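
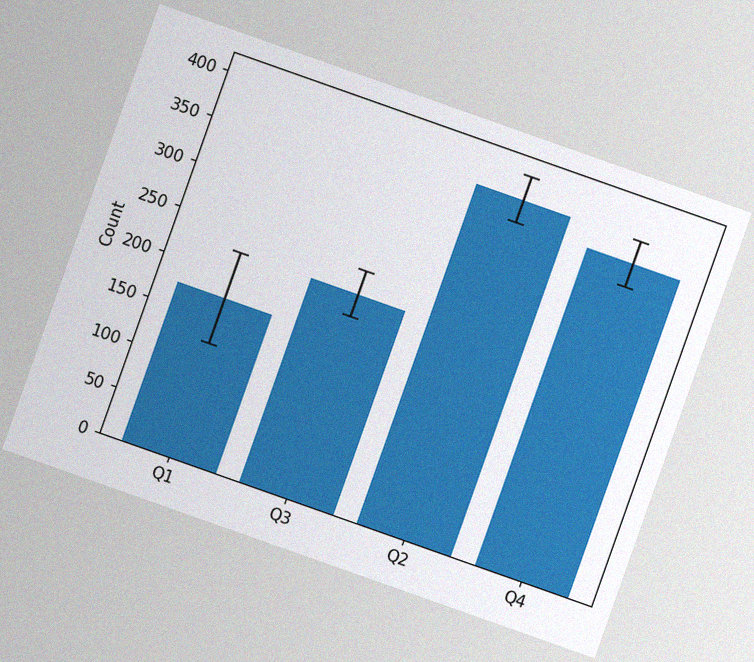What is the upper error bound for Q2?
400

The chart is tilted about 19° clockwise, with some photo noise. The Q2 bar's upper whisker reaches 400.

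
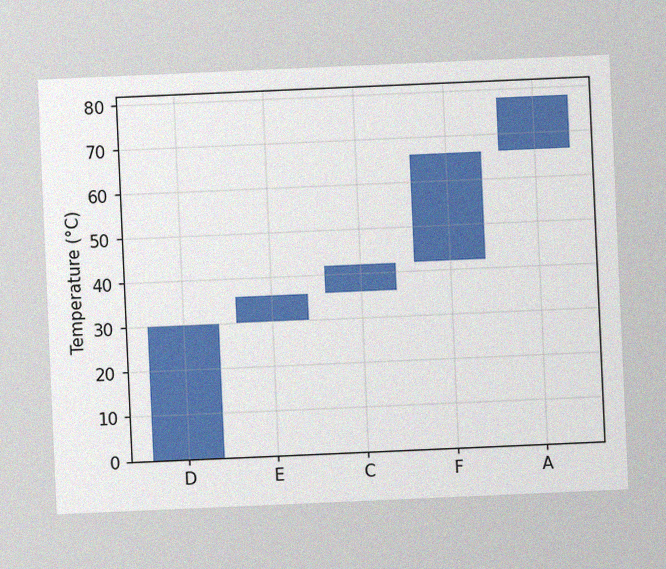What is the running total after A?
The chart is tilted about 3° counter-clockwise, with some photo noise. After A the running total reaches 78°C.

78°C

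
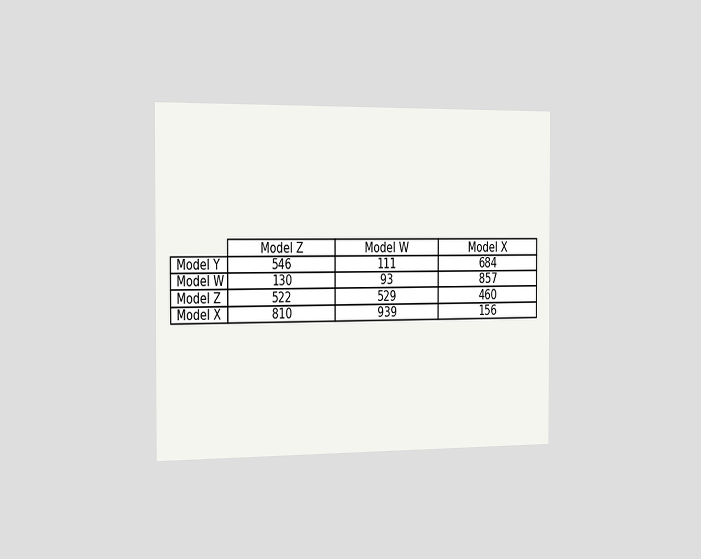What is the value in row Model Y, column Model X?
684

The chart is viewed slightly from the left. The (Model Y, Model X) cell reads 684.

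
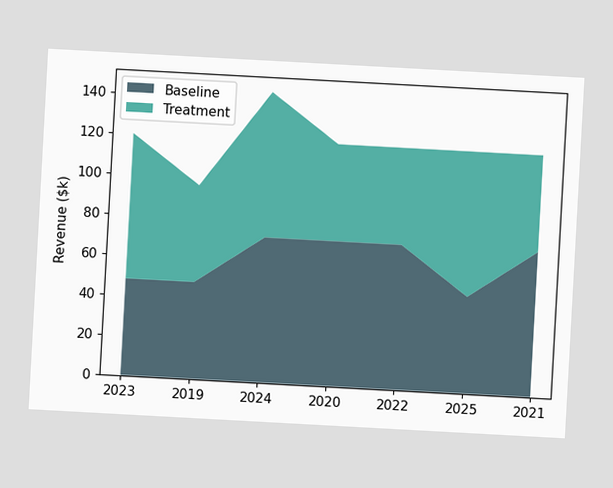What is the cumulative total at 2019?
$96k

The chart is tilted about 3° clockwise. The stacked total at 2019 reaches $96k.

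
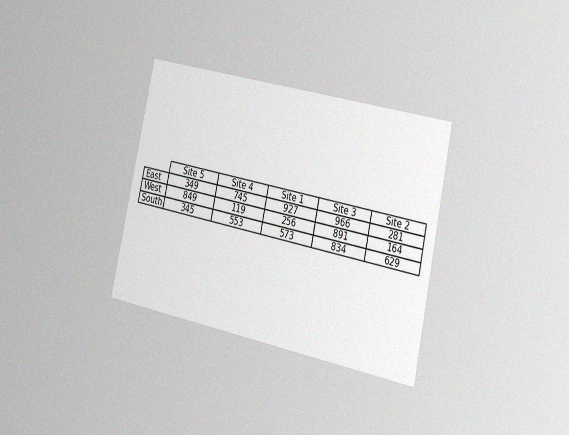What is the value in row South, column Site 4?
553

The chart is tilted about 12° clockwise and viewed slightly from the right, with some photo noise. The (South, Site 4) cell reads 553.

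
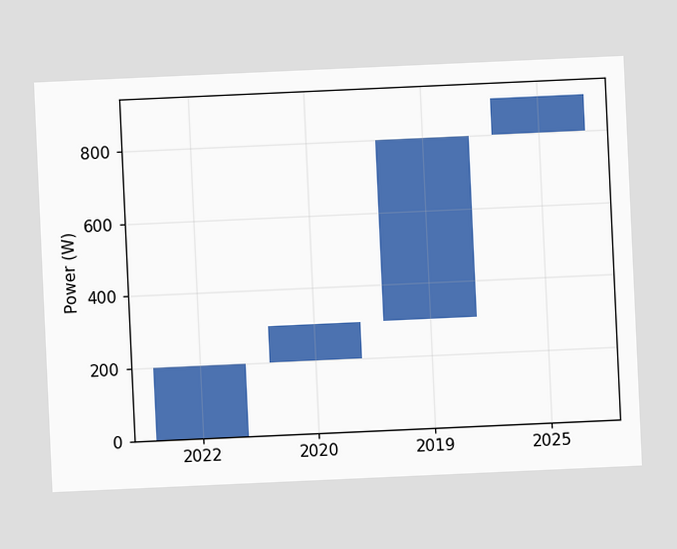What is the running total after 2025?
The chart is tilted about 3° counter-clockwise. After 2025 the running total reaches 900W.

900W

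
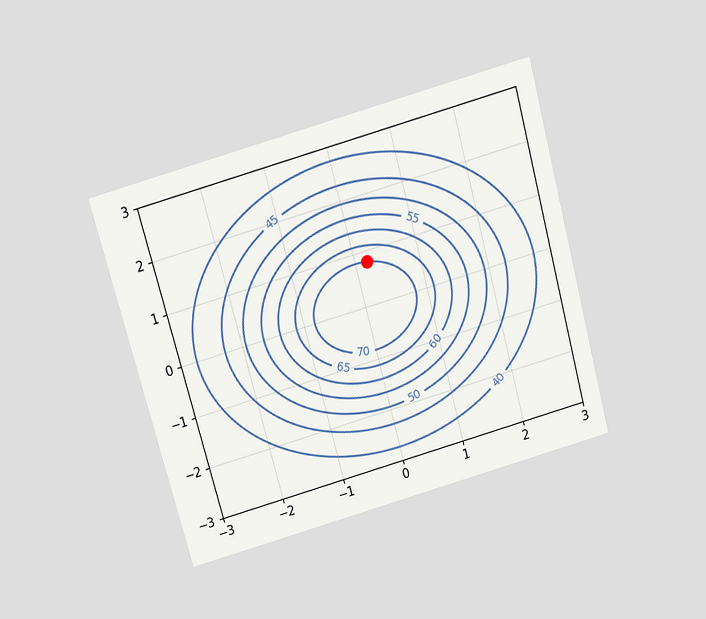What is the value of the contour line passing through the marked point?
The chart is tilted about 15° counter-clockwise and viewed slightly from above. The marked point sits on the contour labelled 70.

70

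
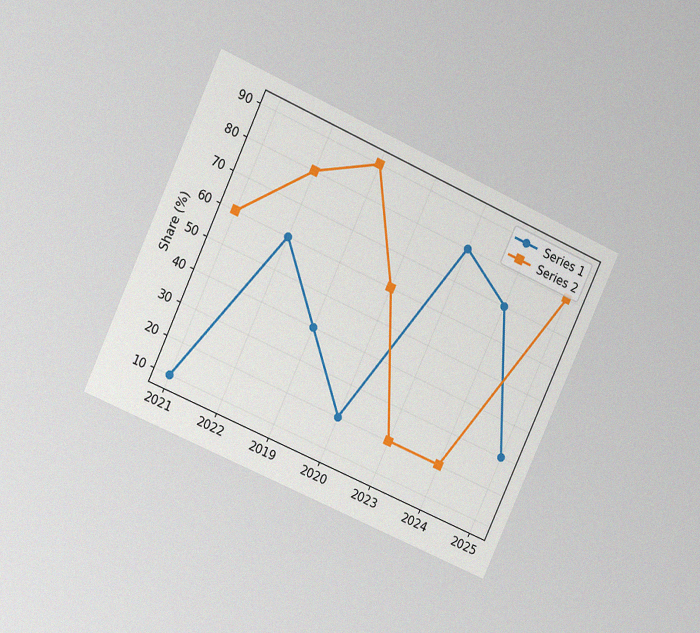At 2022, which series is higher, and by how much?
Series 2, by 20%

The chart is tilted about 24° clockwise and viewed at a slight angle, with some photo noise. At 2022, Series 2 sits above the other line by 20%.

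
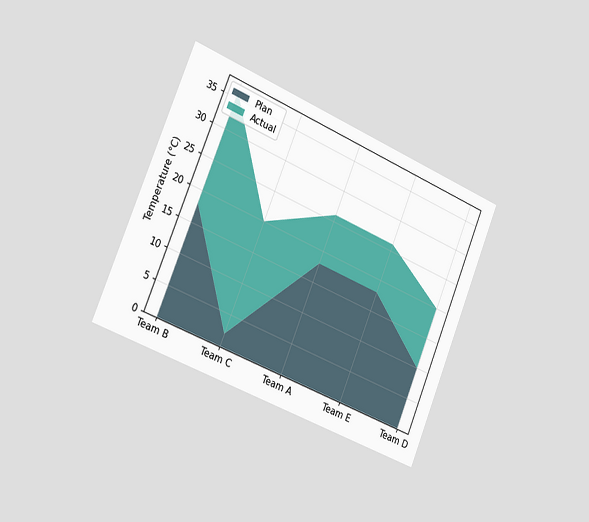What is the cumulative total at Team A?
The chart is tilted about 22° clockwise and viewed slightly from the left. The stacked total at Team A reaches 26°C.

26°C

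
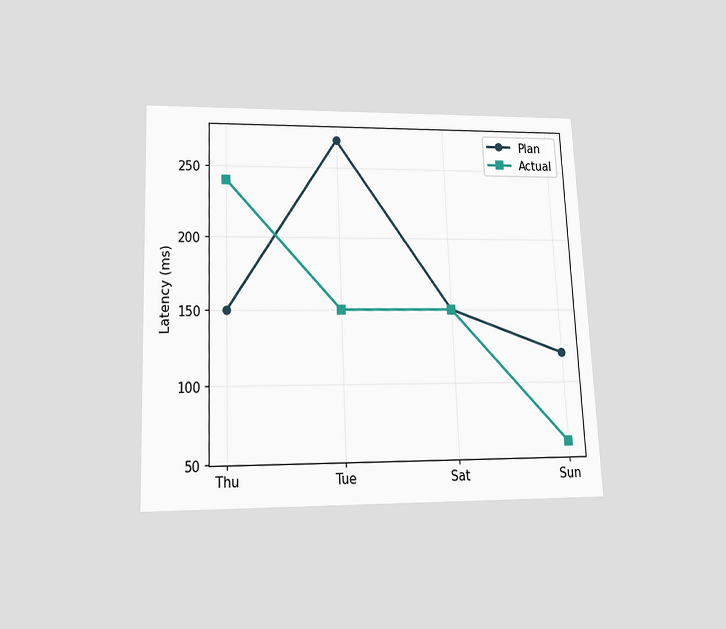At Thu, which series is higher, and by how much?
The chart is tilted about 2° counter-clockwise and viewed slightly from below. At Thu, Actual sits above the other line by 90ms.

Actual, by 90ms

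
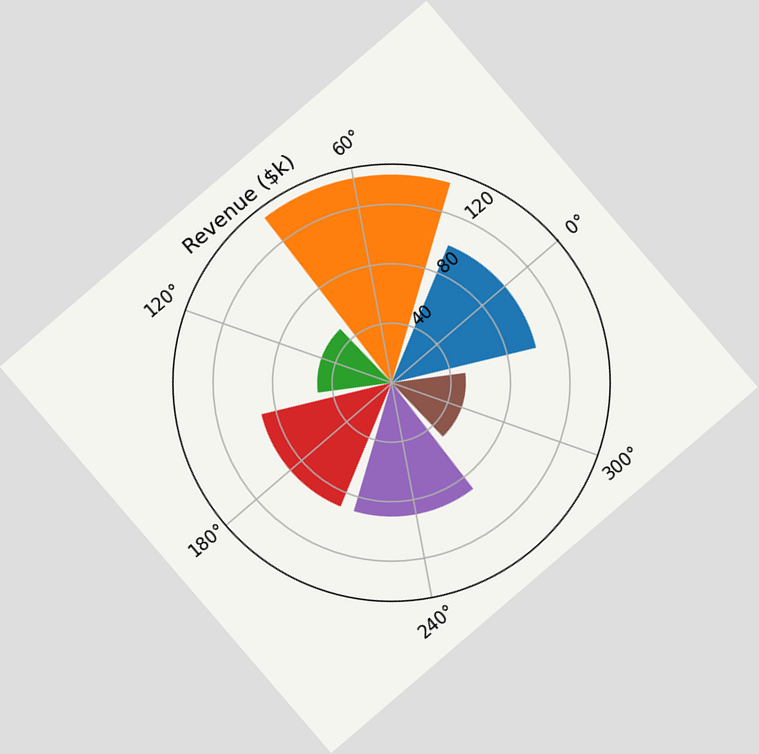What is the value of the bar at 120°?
$50k

The chart is tilted about 41° counter-clockwise. The bar at 120° reaches $50k on the radial axis.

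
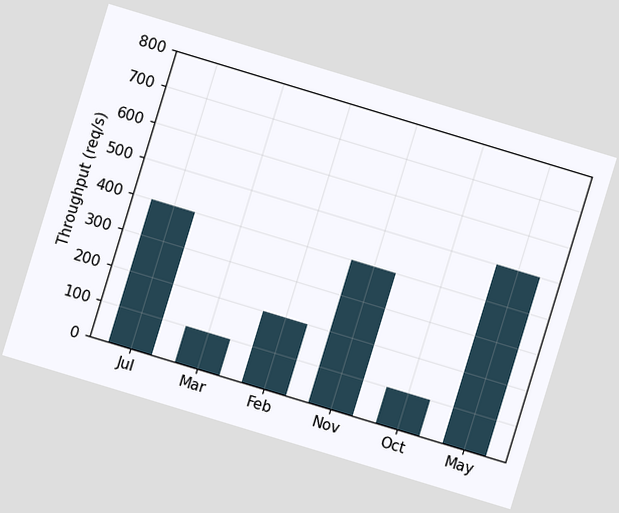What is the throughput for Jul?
400req/s

The chart is tilted about 17° clockwise. Reading along the chart's y-axis, the Jul bar reaches 400req/s.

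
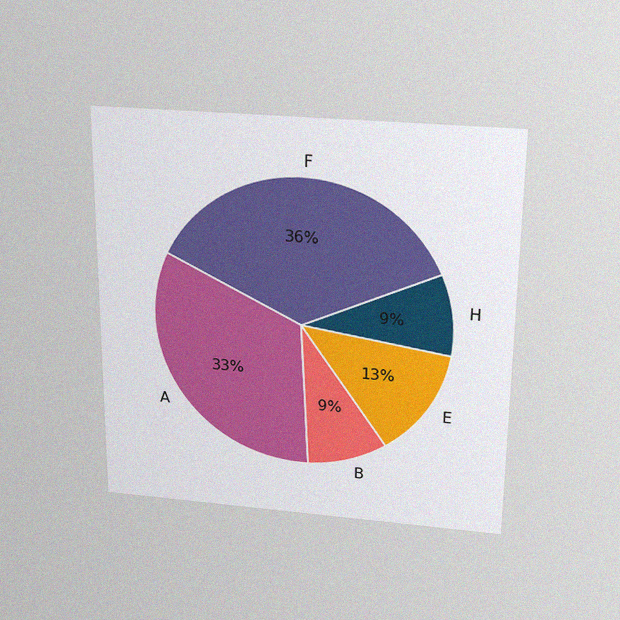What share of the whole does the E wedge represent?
The chart is viewed slightly from above, with some photo noise. The E slice takes up 13% of the pie.

13%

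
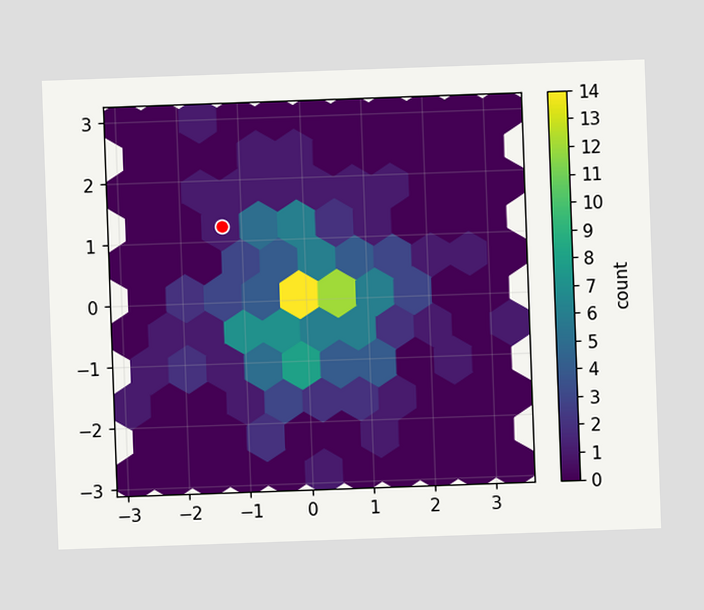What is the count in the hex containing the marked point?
The chart is tilted about 2° counter-clockwise. The marked hex reads 1 on the colorbar.

1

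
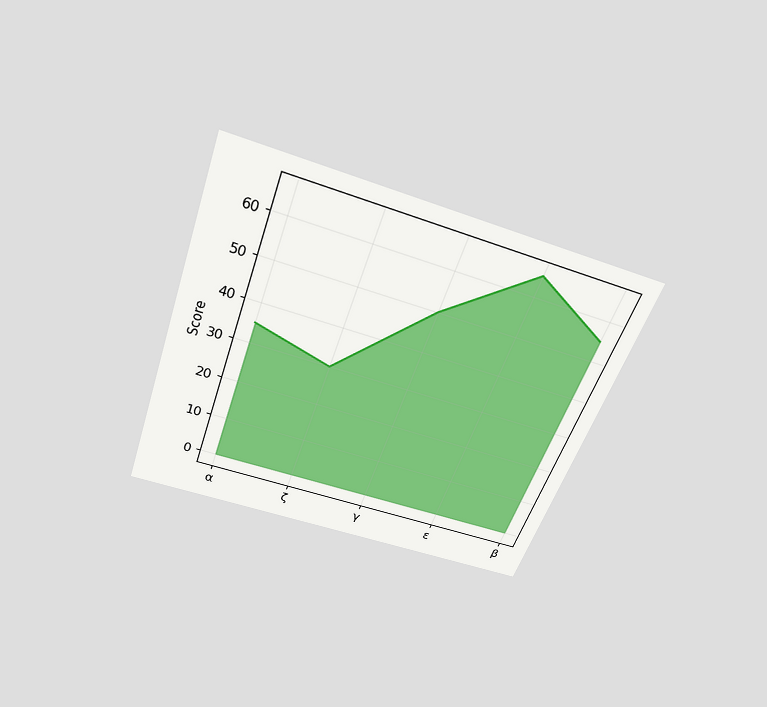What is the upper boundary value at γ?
The chart is tilted about 20° clockwise and viewed slightly from above. At γ the upper boundary is at 50.

50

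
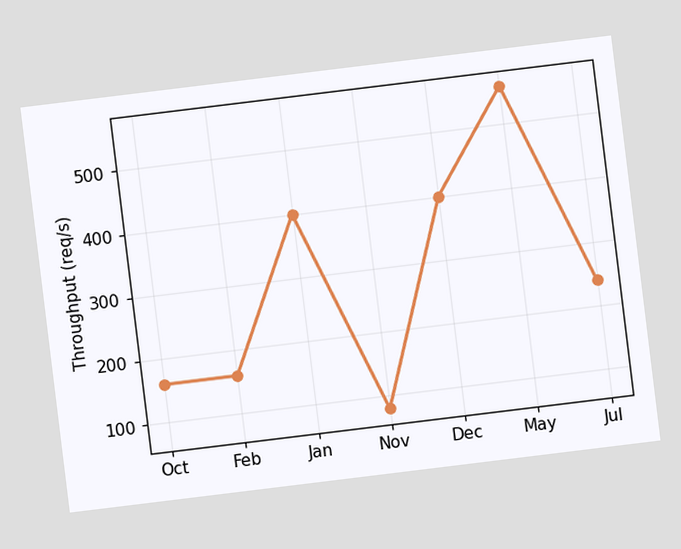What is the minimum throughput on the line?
80req/s

The chart is tilted about 7° counter-clockwise. The lowest point is at Nov, and reading across to the y-axis gives 80req/s.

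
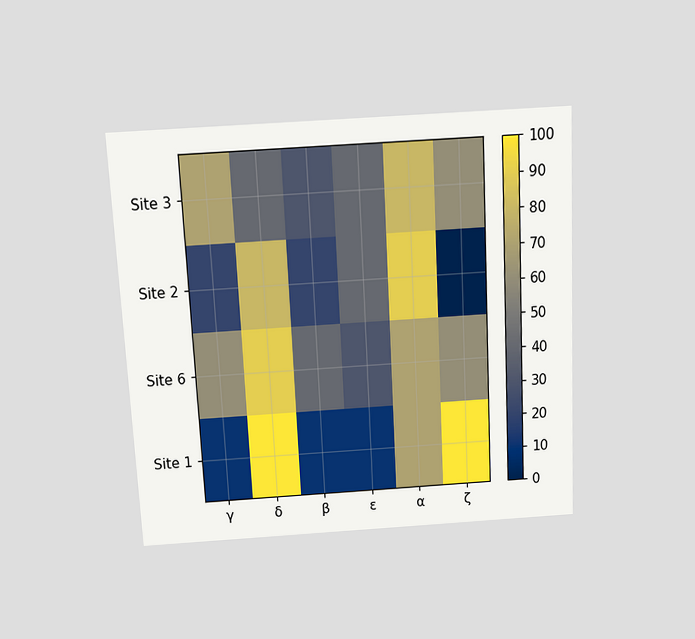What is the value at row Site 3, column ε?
The chart is tilted about 3° counter-clockwise and viewed slightly from above. Matching cell (Site 3, ε) against the colorbar gives 40.

40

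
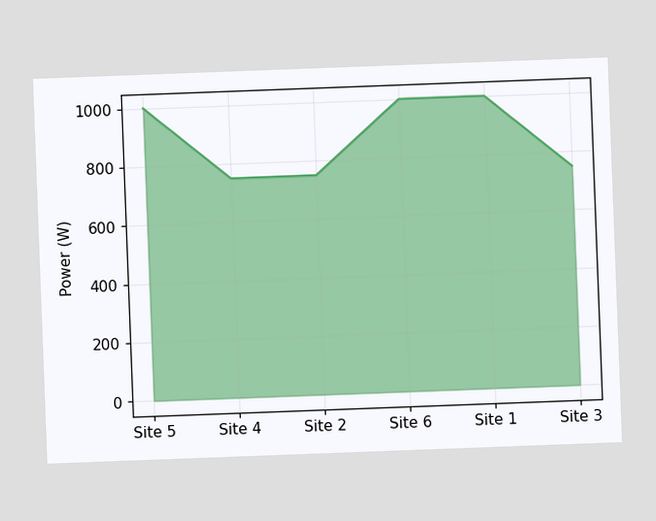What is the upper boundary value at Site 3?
750W

The chart is tilted about 2° counter-clockwise. At Site 3 the upper boundary is at 750W.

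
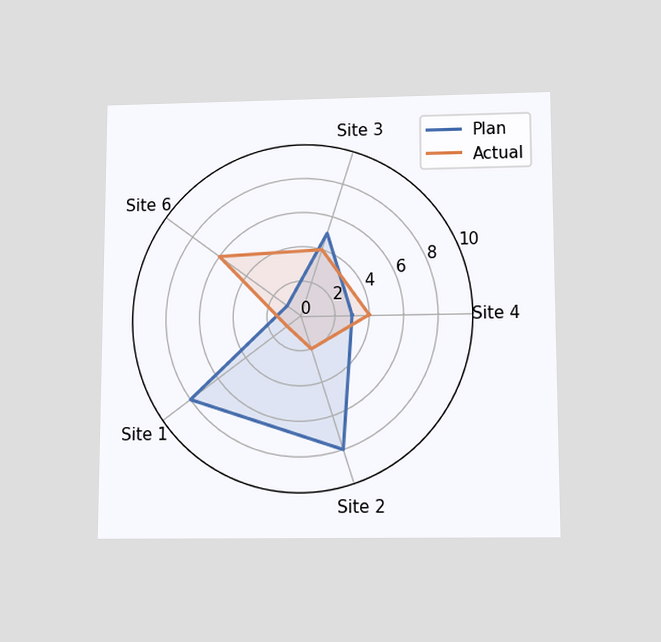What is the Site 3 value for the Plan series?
The chart is viewed slightly from below. On the Site 3 axis, Plan reaches 5.

5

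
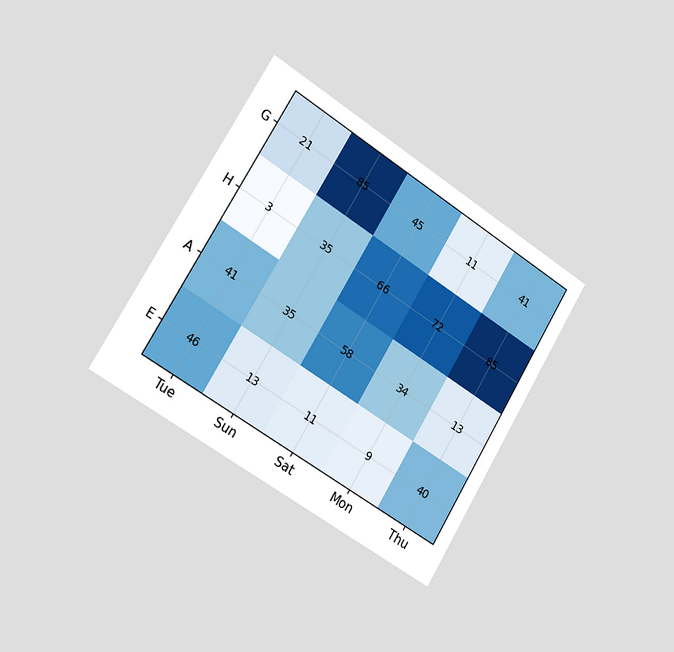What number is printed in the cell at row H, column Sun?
35

The chart is tilted about 31° clockwise and viewed slightly from the left. The (H, Sun) cell reads 35.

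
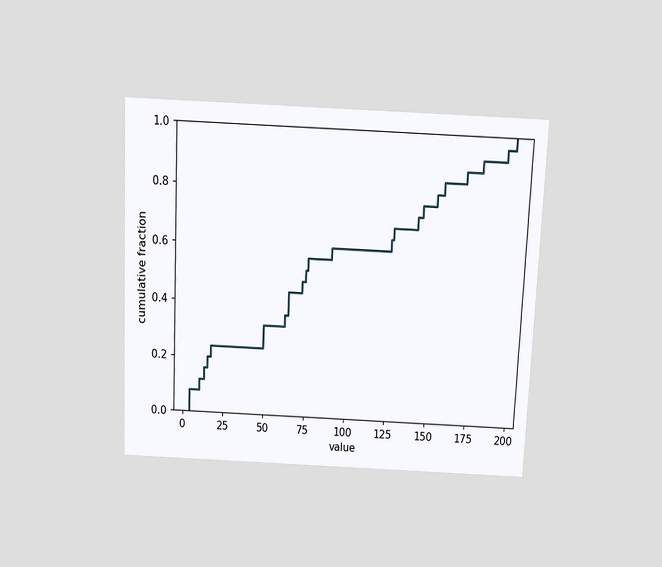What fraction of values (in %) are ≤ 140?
72%

The chart is tilted about 3° clockwise and viewed slightly from above. At x=140 the ECDF step is at 72%.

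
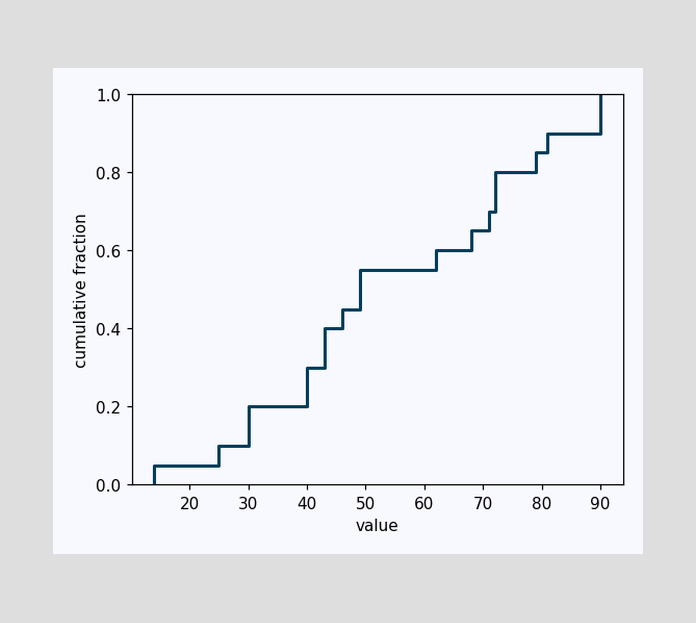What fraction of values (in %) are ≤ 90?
100%

At x=90 the ECDF step is at 100%.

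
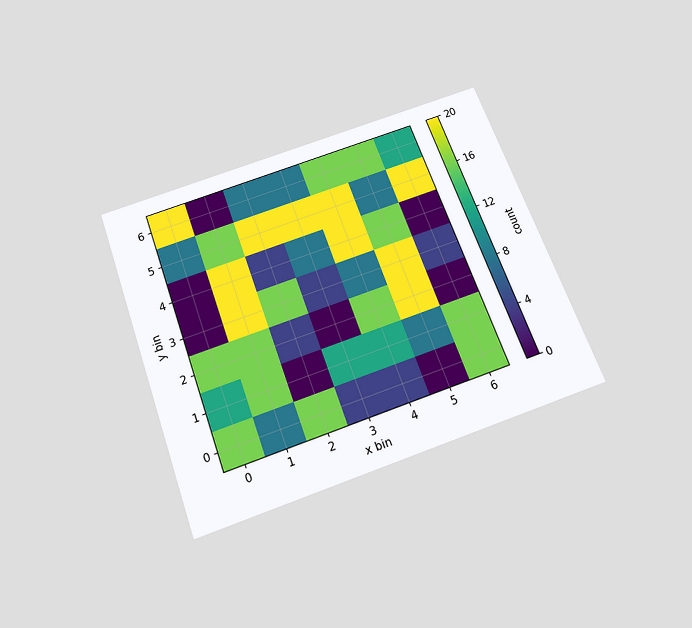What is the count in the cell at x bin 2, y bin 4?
The chart is tilted about 20° counter-clockwise and viewed slightly from below. Matching the cell (2, 4) against the colorbar gives 4.

4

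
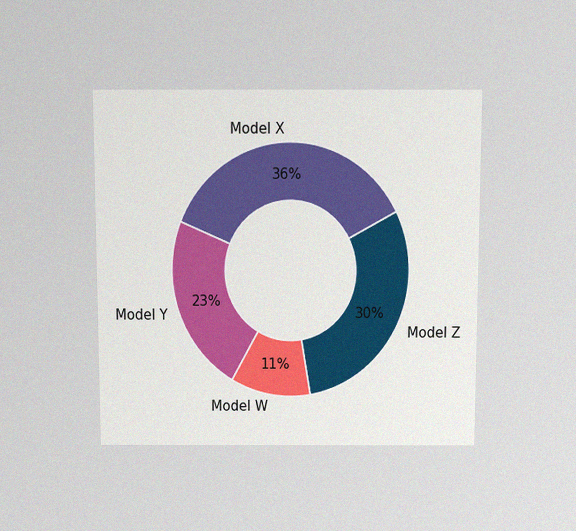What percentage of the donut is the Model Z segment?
30%

The chart is viewed slightly from above, with some photo noise. The Model Z segment takes up 30% of the ring.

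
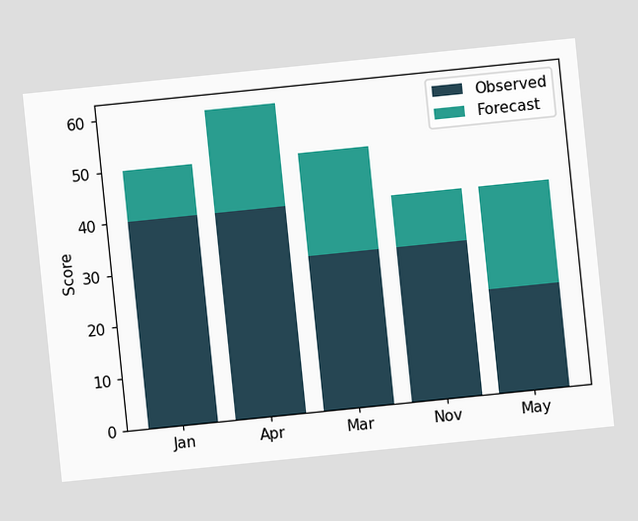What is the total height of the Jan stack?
50

The chart is tilted about 6° counter-clockwise. The Jan stack's top reaches 50 on the y-axis.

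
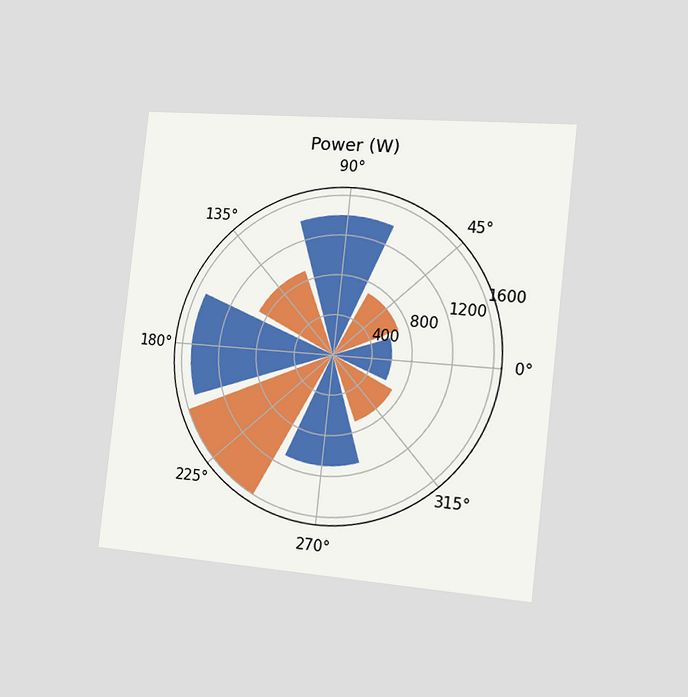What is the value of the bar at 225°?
1600W

The chart is tilted about 6° clockwise and viewed slightly from the right. The bar at 225° reaches 1600W on the radial axis.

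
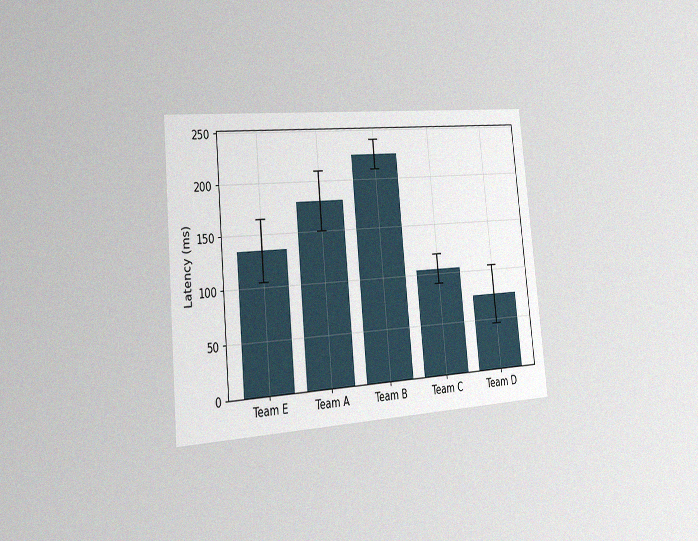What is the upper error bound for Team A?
210ms

The chart is tilted about 5° counter-clockwise and viewed slightly from the left, with some photo noise. The Team A bar's upper whisker reaches 210ms.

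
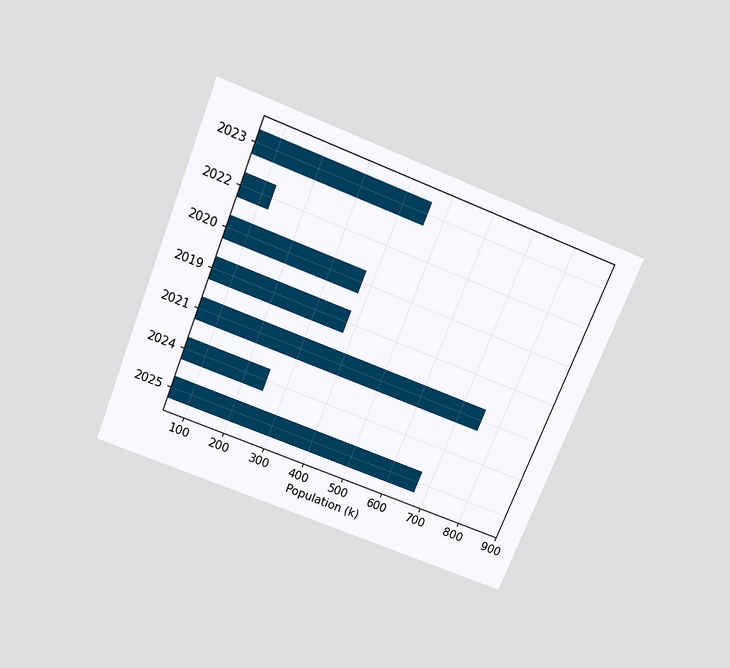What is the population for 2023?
462k

The chart is tilted about 22° clockwise and viewed slightly from above. Reading along the chart's x-axis, the 2023 bar reaches 462k.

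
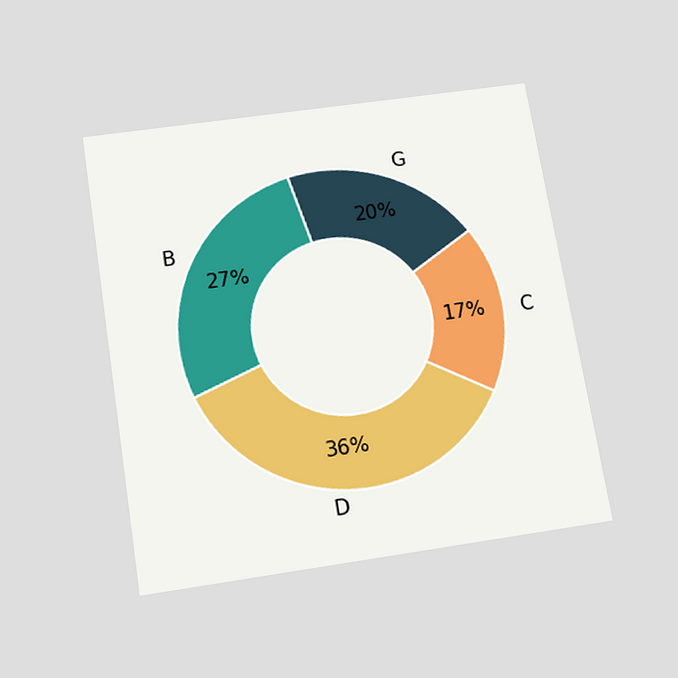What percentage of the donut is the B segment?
The chart is tilted about 9° counter-clockwise and viewed slightly from below. The B segment takes up 27% of the ring.

27%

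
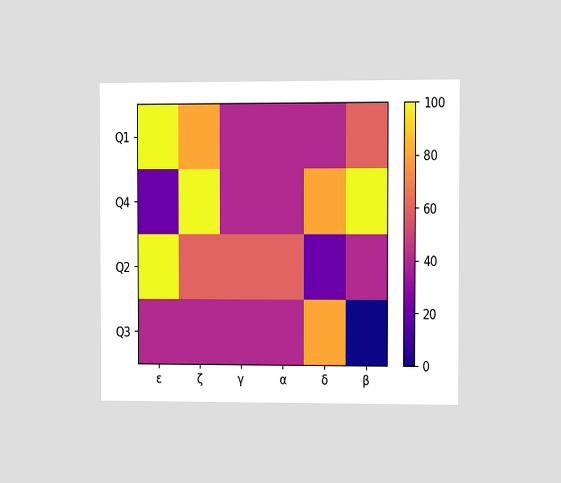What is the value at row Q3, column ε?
The chart is viewed at a slight angle. Matching cell (Q3, ε) against the colorbar gives 40.

40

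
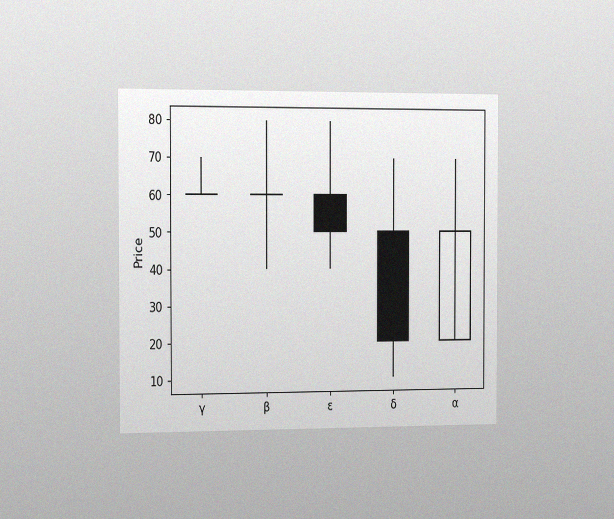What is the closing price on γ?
The chart is viewed slightly from the left, with some photo noise. The γ candle closes at 60.

60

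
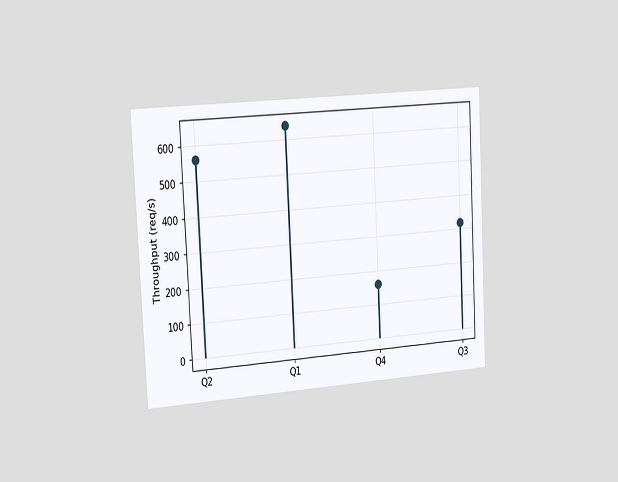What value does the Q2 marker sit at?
560req/s

The chart is tilted about 3° counter-clockwise and viewed slightly from the left. The Q2 marker sits at 560req/s.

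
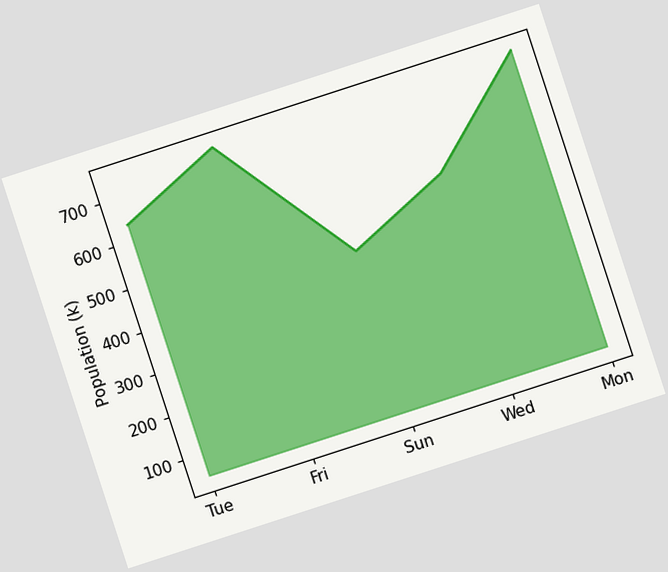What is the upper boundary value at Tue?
The chart is tilted about 18° counter-clockwise. At Tue the upper boundary is at 636k.

636k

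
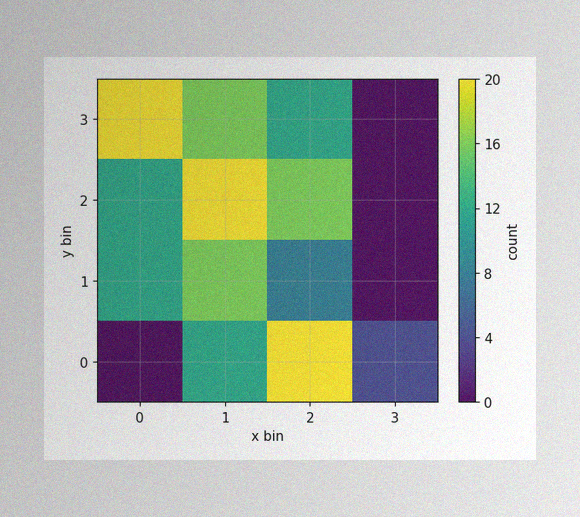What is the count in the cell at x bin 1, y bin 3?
16

The image has some photo noise and uneven lighting. Matching the cell (1, 3) against the colorbar gives 16.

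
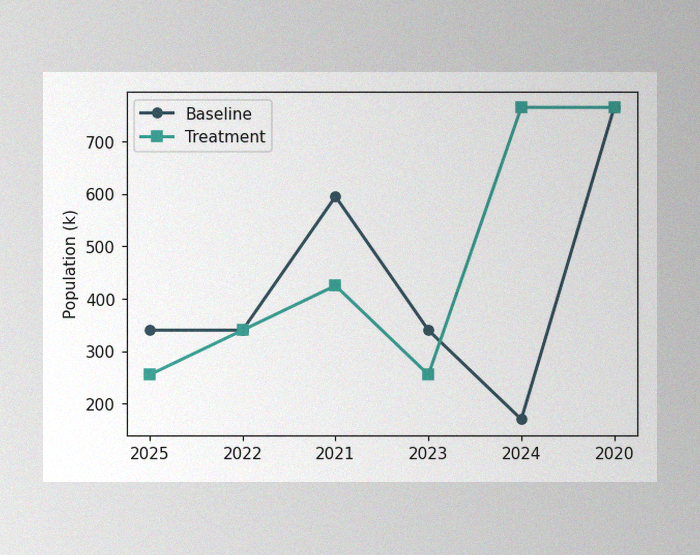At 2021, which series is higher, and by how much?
Baseline, by 170k

The image has some photo noise and uneven lighting. At 2021, Baseline sits above the other line by 170k.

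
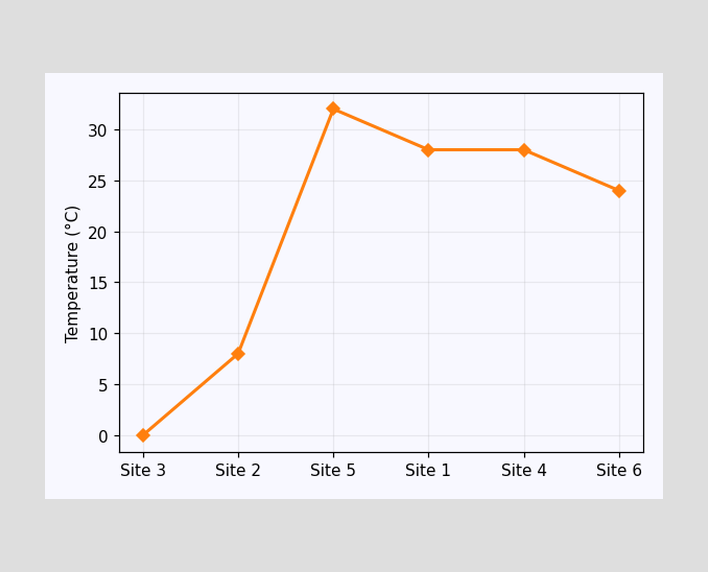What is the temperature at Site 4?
At Site 4, the line is at 28°C.

28°C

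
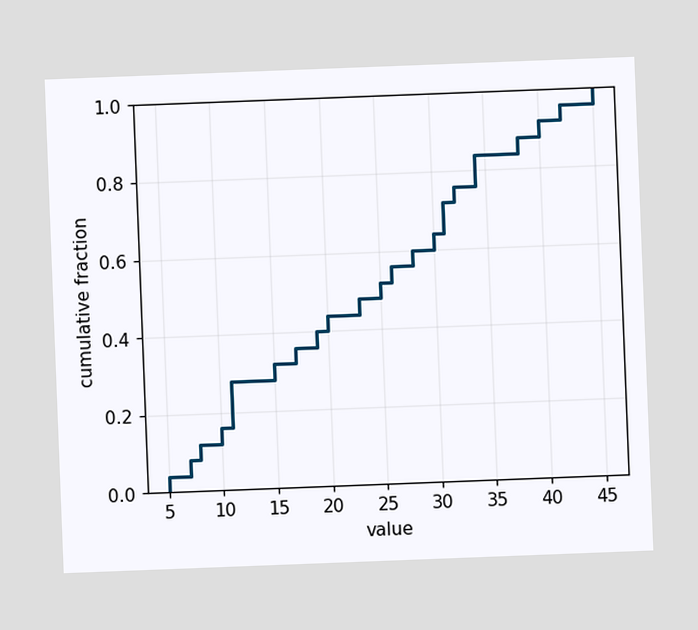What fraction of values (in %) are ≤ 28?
60%

The chart is tilted about 2° counter-clockwise. At x=28 the ECDF step is at 60%.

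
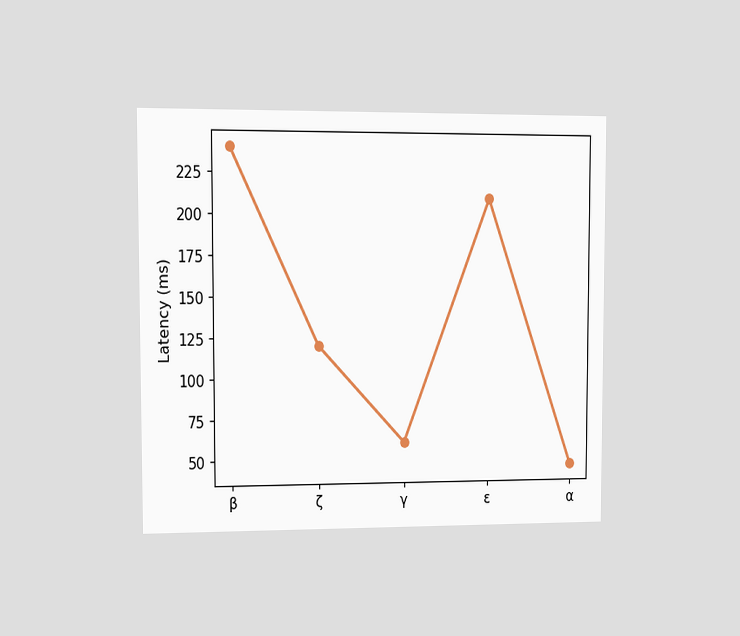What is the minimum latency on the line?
The chart is viewed at a slight angle. The lowest point is at α, and reading across to the y-axis gives 45ms.

45ms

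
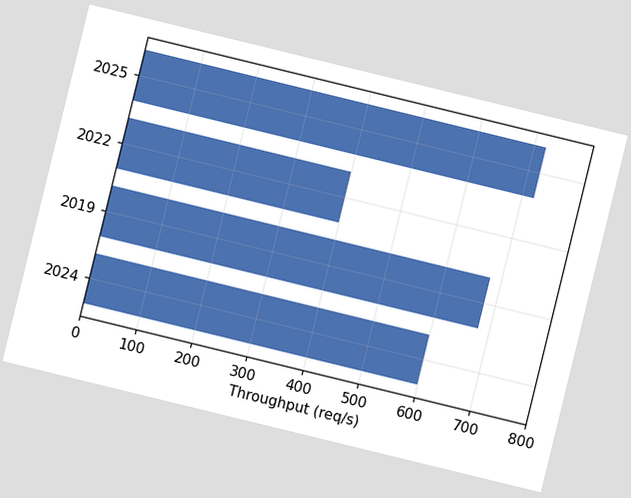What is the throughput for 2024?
The chart is tilted about 14° clockwise. Reading along the chart's x-axis, the 2024 bar reaches 600req/s.

600req/s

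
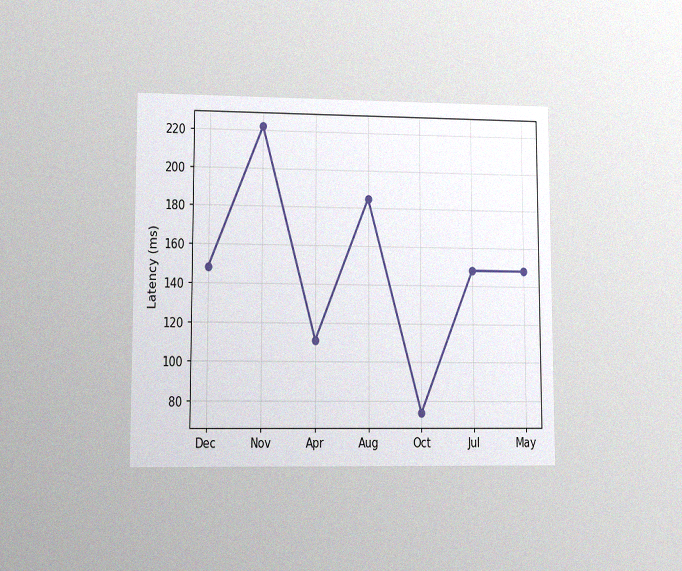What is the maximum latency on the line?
222ms

The chart is viewed at a slight angle, with some photo noise. The highest point is at Nov, and reading across to the y-axis gives 222ms.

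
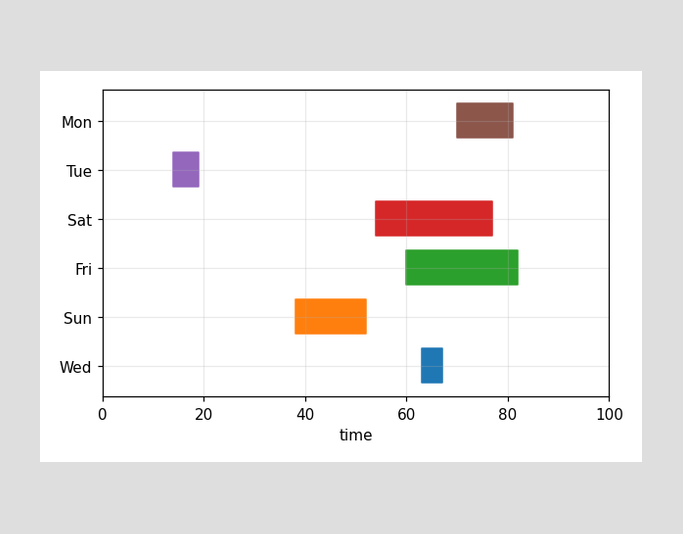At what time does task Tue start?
14

The Tue bar begins at t=14.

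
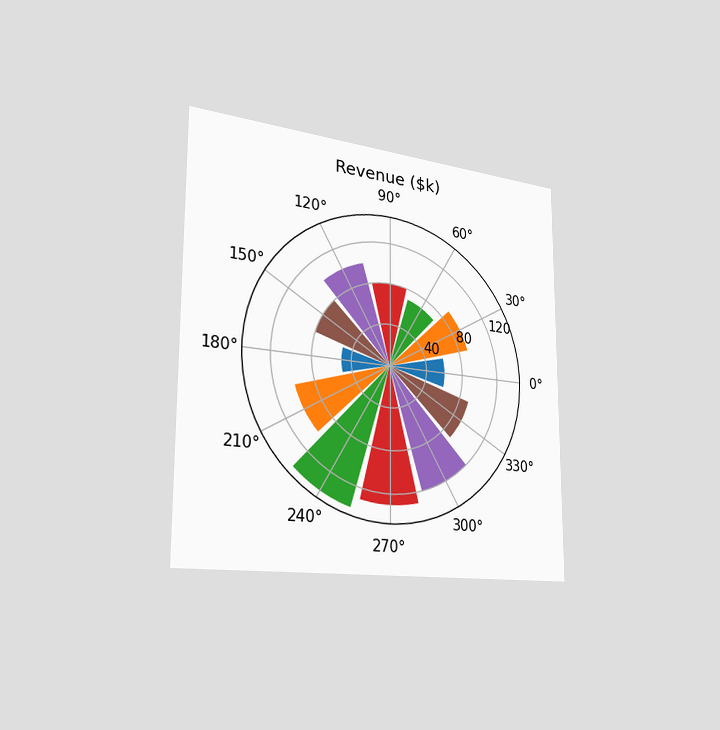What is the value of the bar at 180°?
$50k

The chart is viewed slightly from the left. The bar at 180° reaches $50k on the radial axis.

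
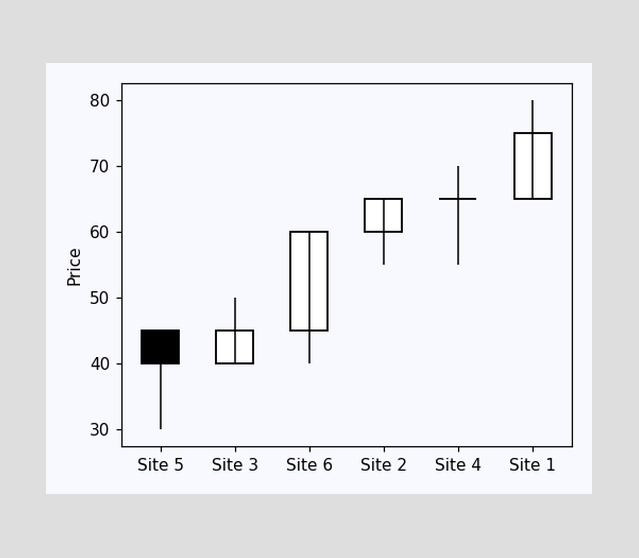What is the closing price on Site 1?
The Site 1 candle closes at 75.

75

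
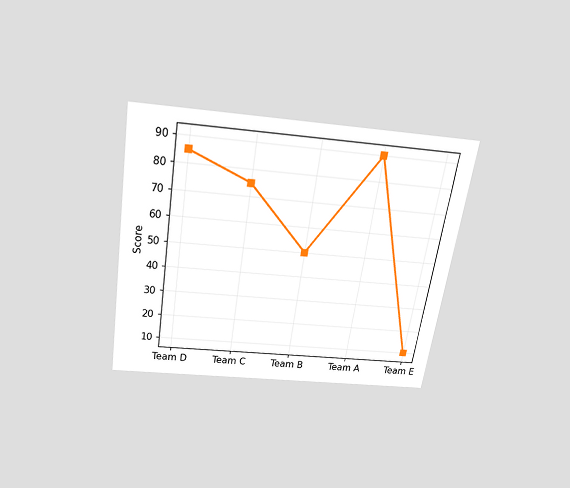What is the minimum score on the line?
10

The chart is tilted about 9° clockwise and viewed slightly from above. The lowest point is at Team E, and reading across to the y-axis gives 10.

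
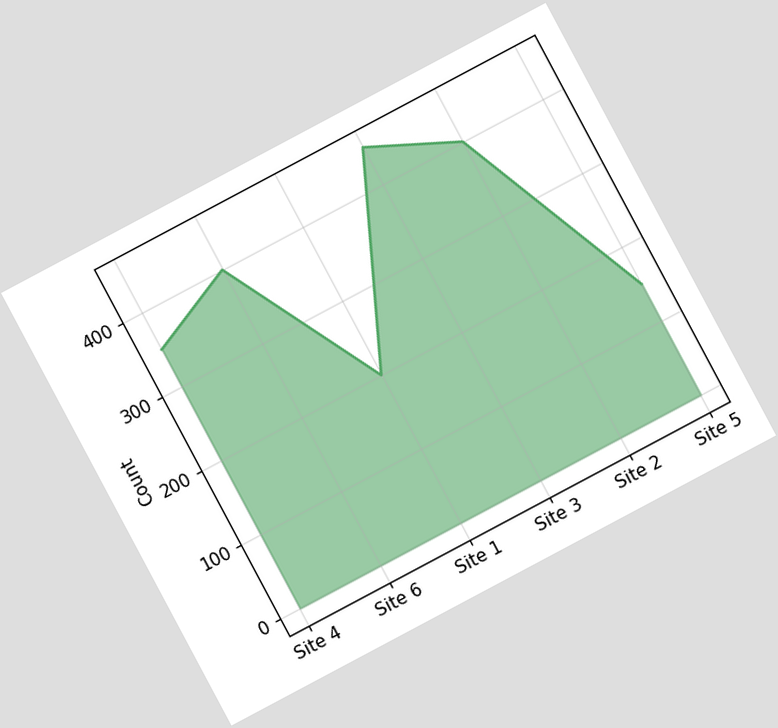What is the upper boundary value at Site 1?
200

The chart is tilted about 28° counter-clockwise. At Site 1 the upper boundary is at 200.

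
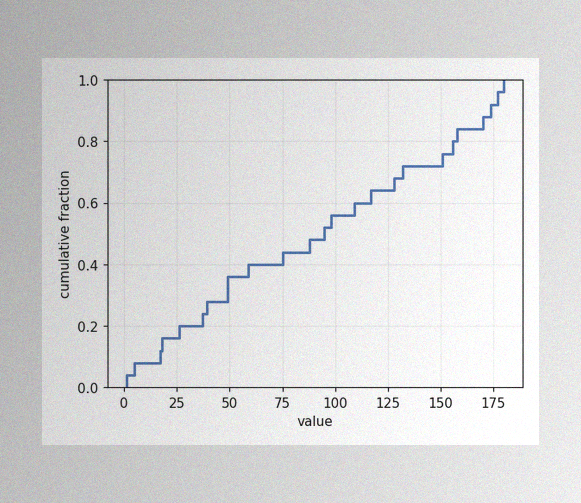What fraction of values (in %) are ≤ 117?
The image has some photo noise and uneven lighting. At x=117 the ECDF step is at 64%.

64%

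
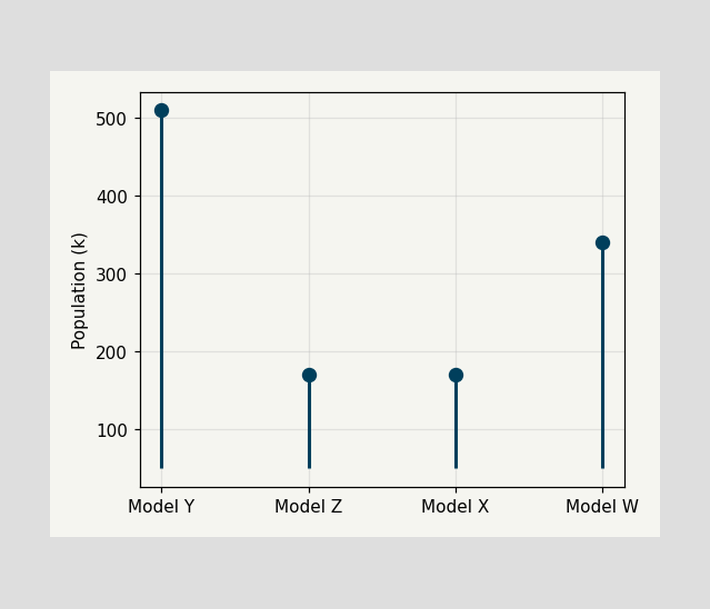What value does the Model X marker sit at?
170k

The Model X marker sits at 170k.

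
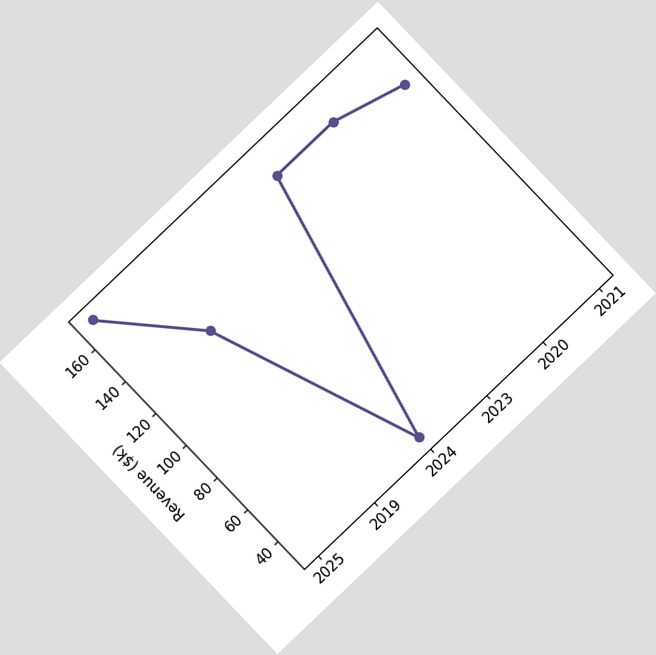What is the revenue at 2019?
The chart is tilted about 44° counter-clockwise. At 2019, the line is at $130k.

$130k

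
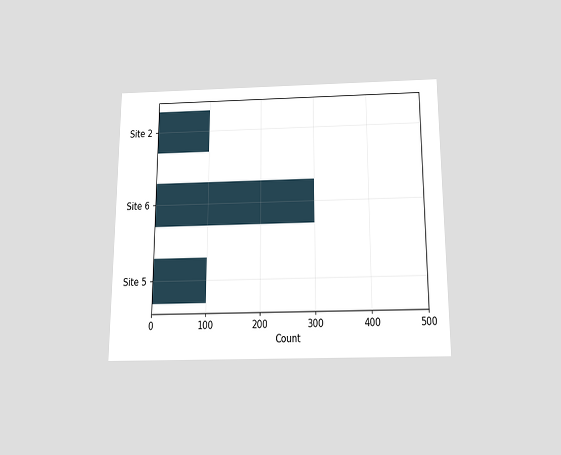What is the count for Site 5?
The chart is viewed slightly from below. Reading along the chart's x-axis, the Site 5 bar reaches 100.

100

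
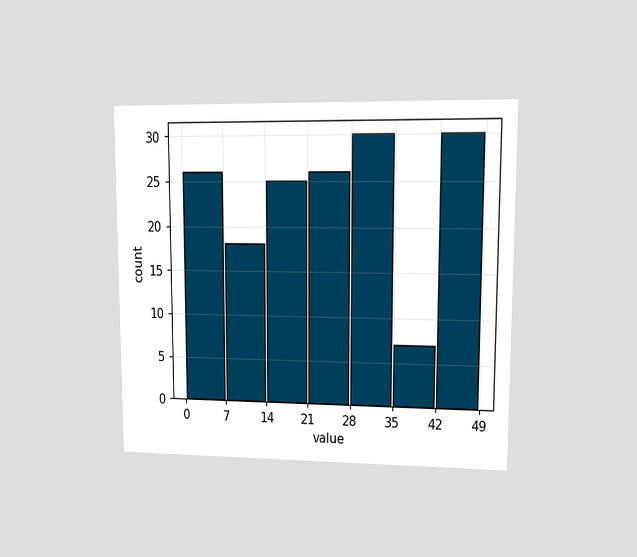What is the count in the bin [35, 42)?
7

The chart is viewed at a slight angle. The [35, 42) bin has height 7.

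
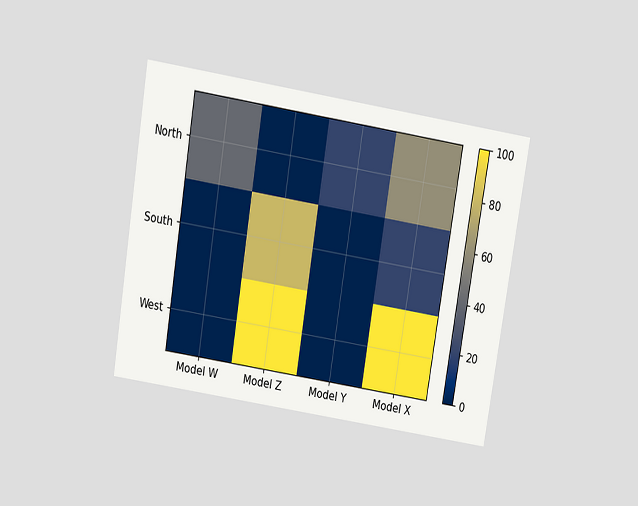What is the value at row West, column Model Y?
0

The chart is tilted about 9° clockwise and viewed slightly from above. Matching cell (West, Model Y) against the colorbar gives 0.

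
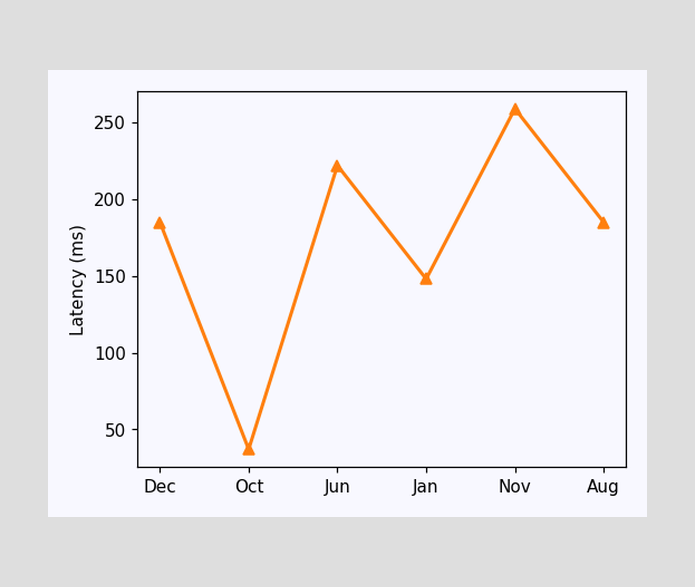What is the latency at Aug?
185ms

At Aug, the line is at 185ms.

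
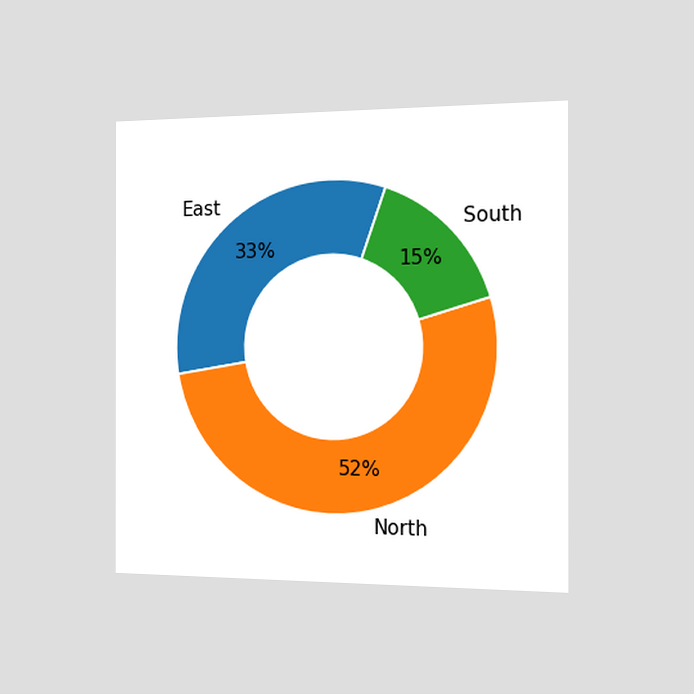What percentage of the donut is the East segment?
33%

The chart is viewed slightly from the right. The East segment takes up 33% of the ring.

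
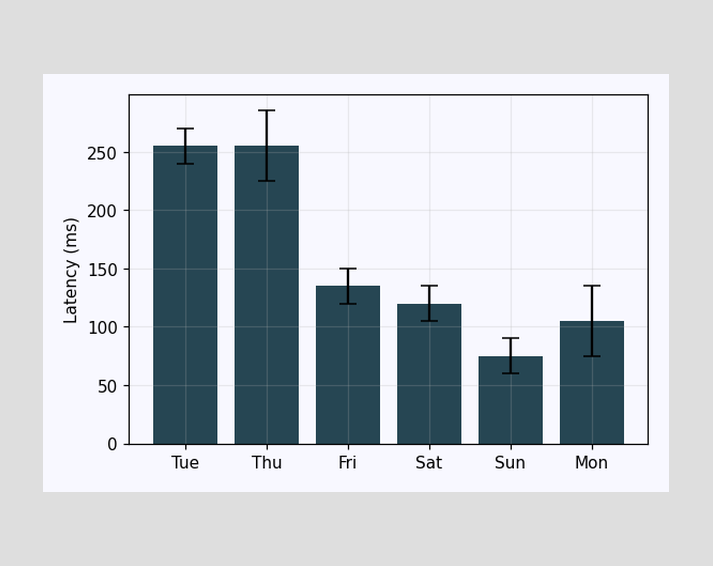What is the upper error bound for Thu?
The Thu bar's upper whisker reaches 285ms.

285ms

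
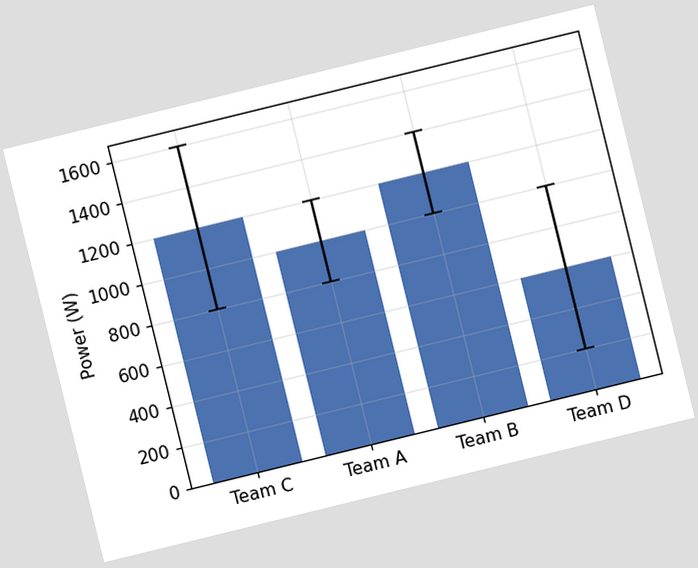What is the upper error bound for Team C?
The chart is tilted about 14° counter-clockwise. The Team C bar's upper whisker reaches 1600W.

1600W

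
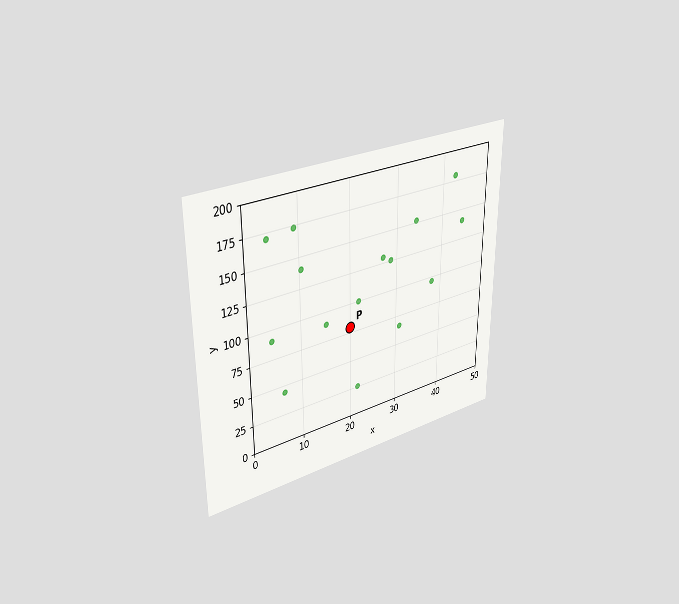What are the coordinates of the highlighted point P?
The chart is viewed slightly from the left. Following the gridlines from P to each axis, P sits at (20, 80).

(20, 80)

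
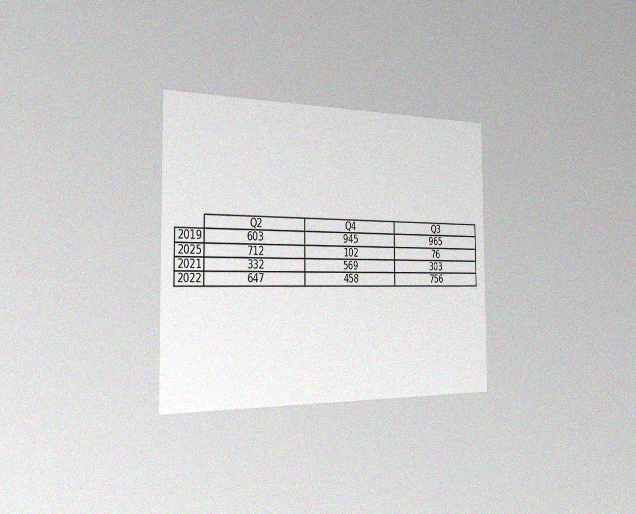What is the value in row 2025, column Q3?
The chart is viewed slightly from the left, with some photo noise. The (2025, Q3) cell reads 76.

76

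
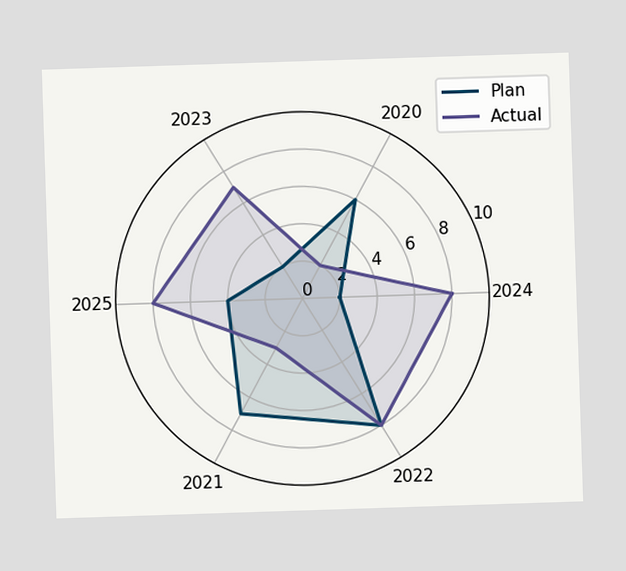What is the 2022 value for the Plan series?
On the 2022 axis, Plan reaches 8.

8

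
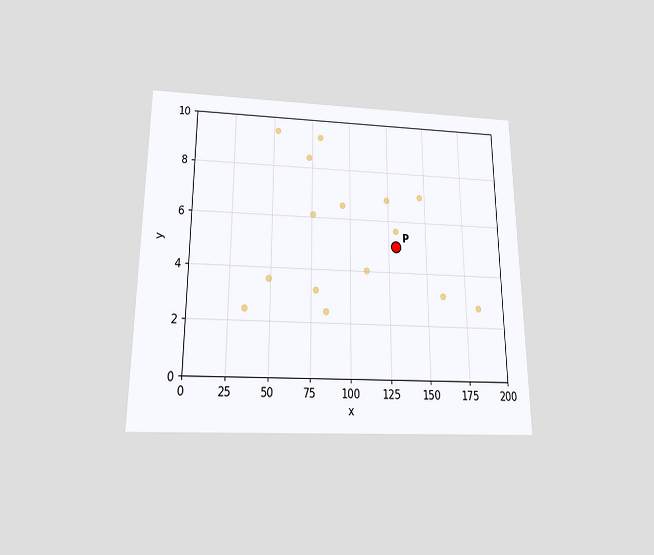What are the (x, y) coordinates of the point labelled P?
The chart is viewed slightly from below. Following the gridlines from P to each axis, P sits at (130, 5).

(130, 5)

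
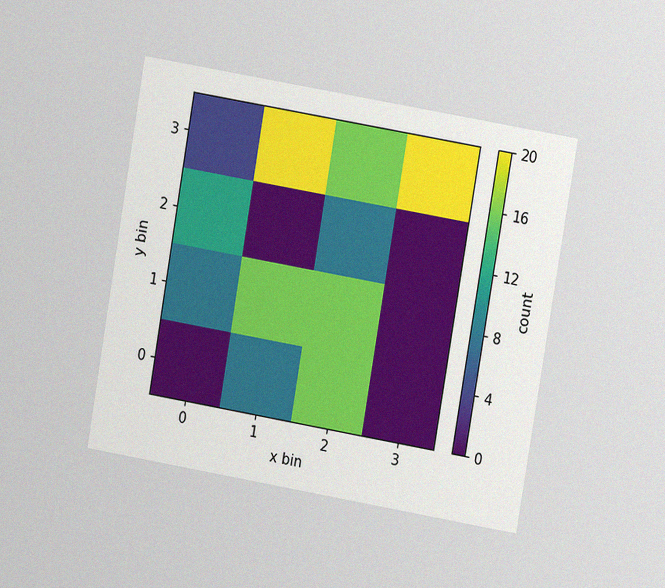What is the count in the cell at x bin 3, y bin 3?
20

The chart is tilted about 10° clockwise and viewed at a slight angle, with some photo noise. Matching the cell (3, 3) against the colorbar gives 20.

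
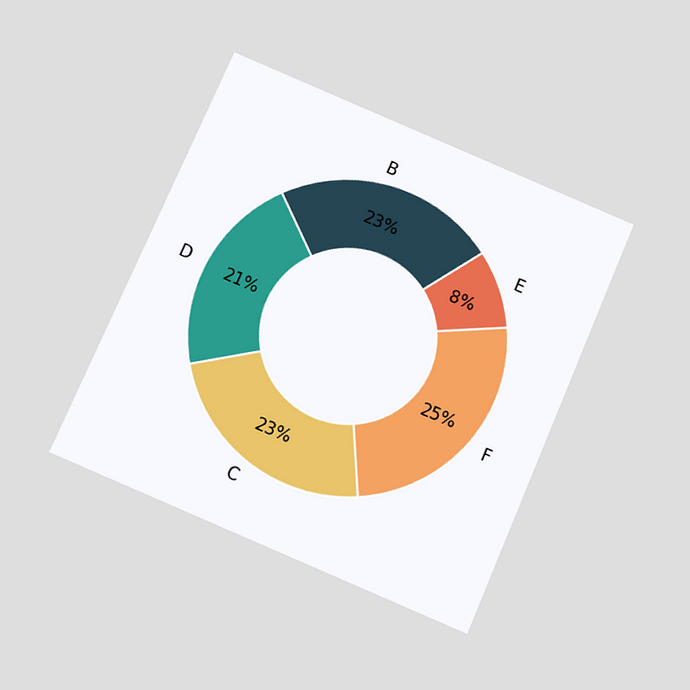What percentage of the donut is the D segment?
21%

The chart is tilted about 23° clockwise and viewed slightly from below. The D segment takes up 21% of the ring.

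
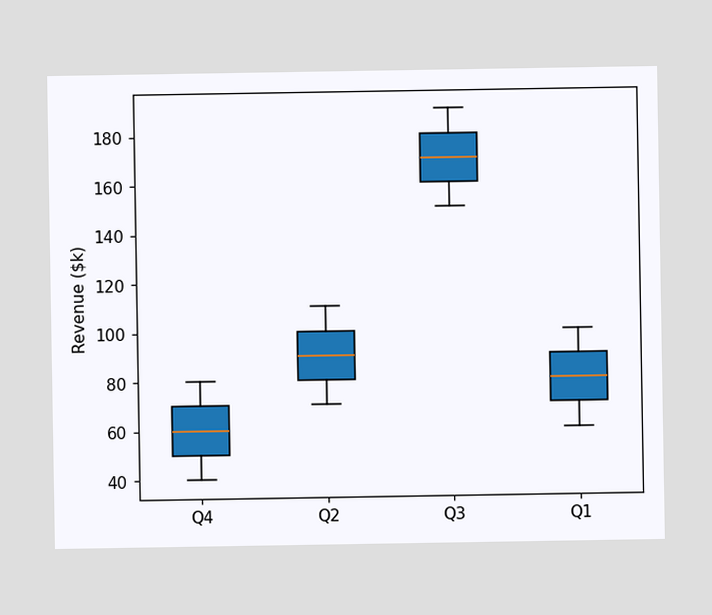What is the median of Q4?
The median line in the Q4 box sits at $60k.

$60k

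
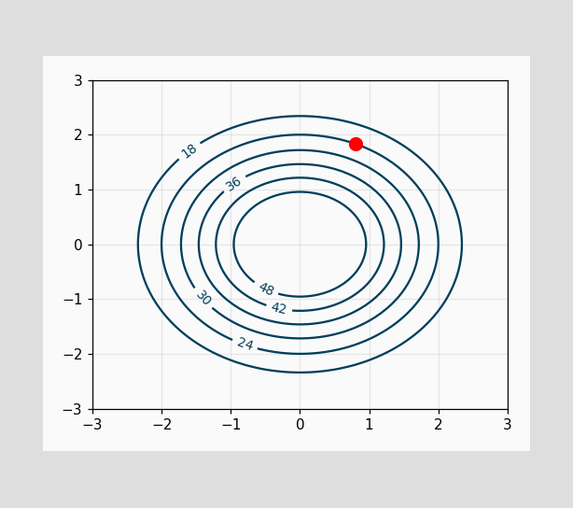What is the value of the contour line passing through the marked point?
24

The marked point sits on the contour labelled 24.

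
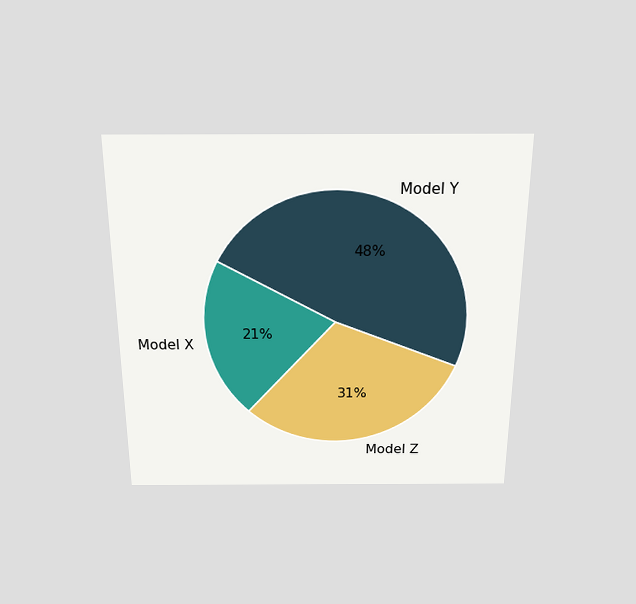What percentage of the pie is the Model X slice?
21%

The chart is viewed slightly from above. The Model X slice takes up 21% of the pie.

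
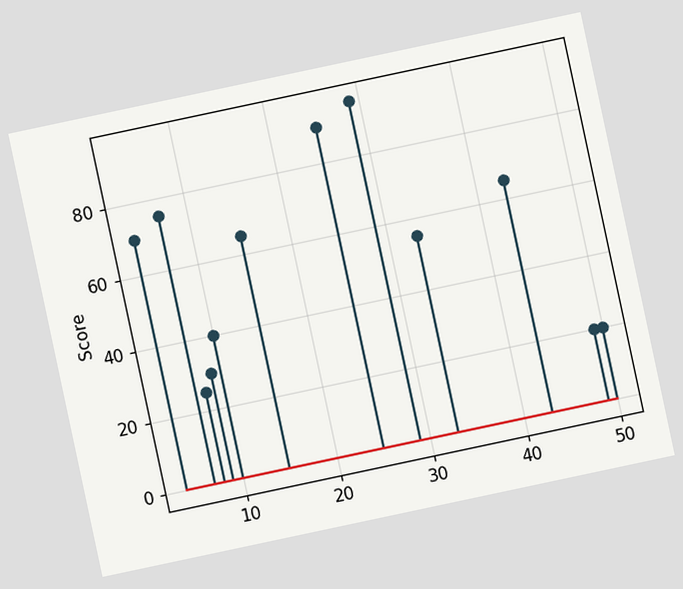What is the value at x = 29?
95

The chart is tilted about 12° counter-clockwise. The stem at x=29 reaches 95.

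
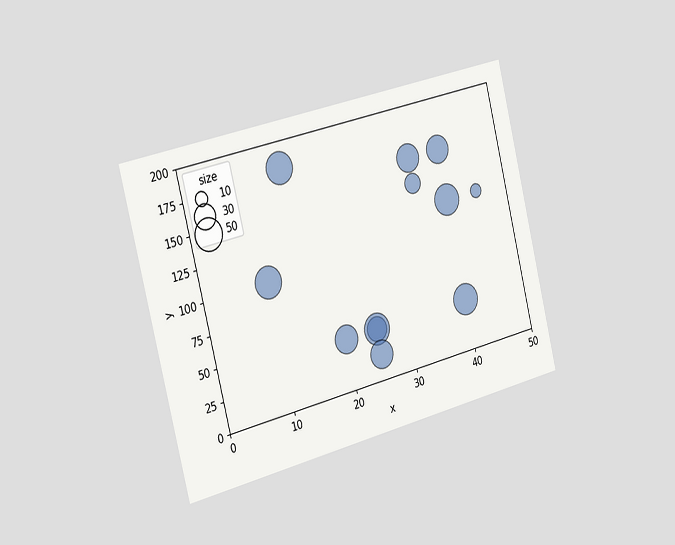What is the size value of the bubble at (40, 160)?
40

The chart is tilted about 14° counter-clockwise and viewed slightly from the left. Matching the bubble at (40, 160) against the size legend gives 40.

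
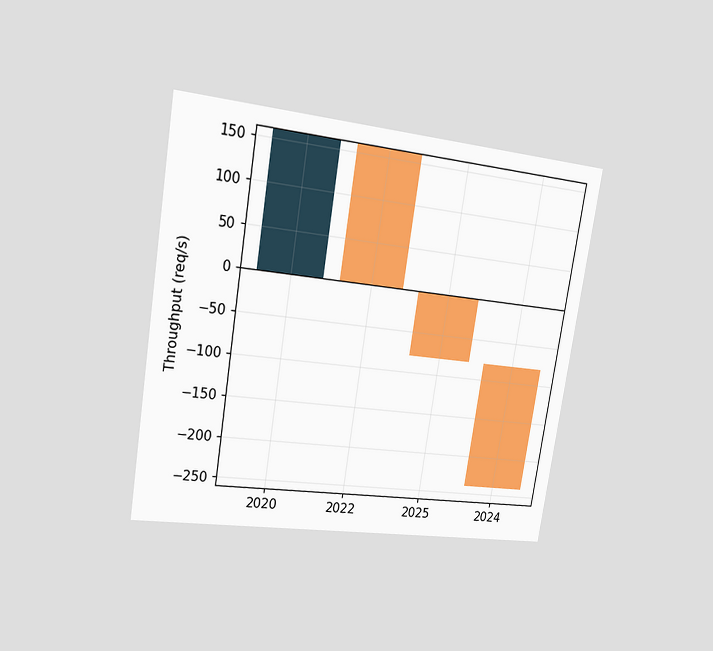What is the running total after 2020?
The chart is tilted about 9° clockwise and viewed slightly from the left. After 2020 the running total reaches 160req/s.

160req/s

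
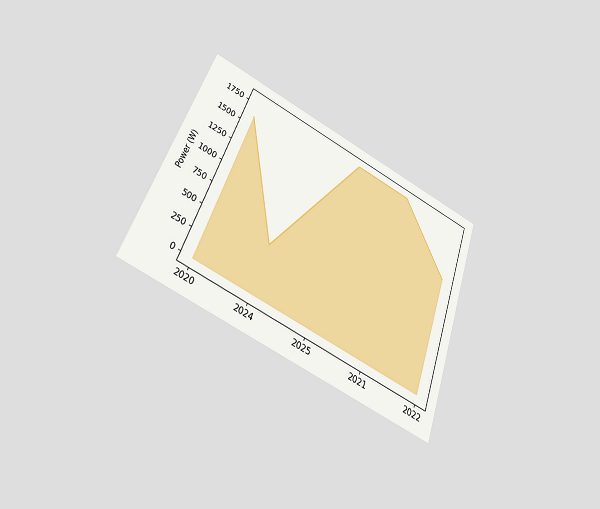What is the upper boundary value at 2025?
1800W

The chart is tilted about 20° clockwise and viewed slightly from below. At 2025 the upper boundary is at 1800W.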